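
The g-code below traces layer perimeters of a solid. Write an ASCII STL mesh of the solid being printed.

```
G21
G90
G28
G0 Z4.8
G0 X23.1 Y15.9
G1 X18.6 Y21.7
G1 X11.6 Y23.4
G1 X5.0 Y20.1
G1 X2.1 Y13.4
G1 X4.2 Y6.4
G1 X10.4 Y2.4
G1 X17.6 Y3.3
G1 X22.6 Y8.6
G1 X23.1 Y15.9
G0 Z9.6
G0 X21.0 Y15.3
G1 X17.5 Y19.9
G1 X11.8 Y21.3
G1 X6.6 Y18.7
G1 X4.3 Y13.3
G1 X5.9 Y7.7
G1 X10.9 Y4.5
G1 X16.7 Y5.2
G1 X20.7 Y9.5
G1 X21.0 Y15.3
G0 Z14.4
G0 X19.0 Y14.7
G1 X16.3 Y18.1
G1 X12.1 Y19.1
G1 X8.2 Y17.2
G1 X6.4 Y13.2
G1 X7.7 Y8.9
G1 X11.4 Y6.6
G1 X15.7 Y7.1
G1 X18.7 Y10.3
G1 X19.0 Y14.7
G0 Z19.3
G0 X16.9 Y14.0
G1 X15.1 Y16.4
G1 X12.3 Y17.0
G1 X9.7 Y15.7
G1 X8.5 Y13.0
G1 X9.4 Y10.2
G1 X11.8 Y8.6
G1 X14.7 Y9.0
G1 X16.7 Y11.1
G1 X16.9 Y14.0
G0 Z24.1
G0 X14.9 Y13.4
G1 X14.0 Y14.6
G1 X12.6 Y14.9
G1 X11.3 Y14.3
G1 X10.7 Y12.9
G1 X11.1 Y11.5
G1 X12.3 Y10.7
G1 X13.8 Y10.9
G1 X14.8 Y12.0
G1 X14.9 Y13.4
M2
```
solid part
  facet normal 0.0000 0.0000 -1.0000
    outer loop
      vertex 11.3 25.5 0.0
      vertex 19.8 23.5 0.0
      vertex 25.1 16.5 0.0
    endloop
  endfacet
  facet normal 0.0000 0.0000 -1.0000
    outer loop
      vertex 3.5 21.6 0.0
      vertex 11.3 25.5 0.0
      vertex 25.1 16.5 0.0
    endloop
  endfacet
  facet normal 0.0000 0.0000 -1.0000
    outer loop
      vertex 0.0 13.5 0.0
      vertex 3.5 21.6 0.0
      vertex 25.1 16.5 0.0
    endloop
  endfacet
  facet normal 0.0000 0.0000 -1.0000
    outer loop
      vertex 2.5 5.1 0.0
      vertex 0.0 13.5 0.0
      vertex 25.1 16.5 0.0
    endloop
  endfacet
  facet normal 0.0000 0.0000 -1.0000
    outer loop
      vertex 9.9 0.3 0.0
      vertex 2.5 5.1 0.0
      vertex 25.1 16.5 0.0
    endloop
  endfacet
  facet normal 0.0000 0.0000 -1.0000
    outer loop
      vertex 18.6 1.4 0.0
      vertex 9.9 0.3 0.0
      vertex 25.1 16.5 0.0
    endloop
  endfacet
  facet normal 0.0000 0.0000 -1.0000
    outer loop
      vertex 24.6 7.8 0.0
      vertex 18.6 1.4 0.0
      vertex 25.1 16.5 0.0
    endloop
  endfacet
  facet normal 0.7359 0.5572 0.3846
    outer loop
      vertex 25.1 16.5 0.0
      vertex 19.8 23.5 0.0
      vertex 12.8 12.8 28.9
    endloop
  endfacet
  facet normal 0.2115 0.8988 0.3840
    outer loop
      vertex 19.8 23.5 0.0
      vertex 11.3 25.5 0.0
      vertex 12.8 12.8 28.9
    endloop
  endfacet
  facet normal -0.4129 0.8257 0.3843
    outer loop
      vertex 11.3 25.5 0.0
      vertex 3.5 21.6 0.0
      vertex 12.8 12.8 28.9
    endloop
  endfacet
  facet normal -0.8475 0.3662 0.3842
    outer loop
      vertex 3.5 21.6 0.0
      vertex 0.0 13.5 0.0
      vertex 12.8 12.8 28.9
    endloop
  endfacet
  facet normal -0.8844 -0.2632 0.3853
    outer loop
      vertex 0.0 13.5 0.0
      vertex 2.5 5.1 0.0
      vertex 12.8 12.8 28.9
    endloop
  endfacet
  facet normal -0.5022 -0.7742 0.3853
    outer loop
      vertex 2.5 5.1 0.0
      vertex 9.9 0.3 0.0
      vertex 12.8 12.8 28.9
    endloop
  endfacet
  facet normal 0.1158 -0.9158 0.3845
    outer loop
      vertex 9.9 0.3 0.0
      vertex 18.6 1.4 0.0
      vertex 12.8 12.8 28.9
    endloop
  endfacet
  facet normal 0.6735 -0.6314 0.3843
    outer loop
      vertex 18.6 1.4 0.0
      vertex 24.6 7.8 0.0
      vertex 12.8 12.8 28.9
    endloop
  endfacet
  facet normal 0.9213 -0.0529 0.3853
    outer loop
      vertex 24.6 7.8 0.0
      vertex 25.1 16.5 0.0
      vertex 12.8 12.8 28.9
    endloop
  endfacet
endsolid part

The G0 Z moves step by Δz≈4.8 mm. The G1 loops shrink linearly with z, so the solid tapers from its base footprint up to z≈28.9. Closing with a flat bottom cap and the tapered top and triangulating gives 16 facets — a regular 9-sided pyramid, base circumscribed radius ≈ 12.8 mm, apex at z ≈ 28.9 mm.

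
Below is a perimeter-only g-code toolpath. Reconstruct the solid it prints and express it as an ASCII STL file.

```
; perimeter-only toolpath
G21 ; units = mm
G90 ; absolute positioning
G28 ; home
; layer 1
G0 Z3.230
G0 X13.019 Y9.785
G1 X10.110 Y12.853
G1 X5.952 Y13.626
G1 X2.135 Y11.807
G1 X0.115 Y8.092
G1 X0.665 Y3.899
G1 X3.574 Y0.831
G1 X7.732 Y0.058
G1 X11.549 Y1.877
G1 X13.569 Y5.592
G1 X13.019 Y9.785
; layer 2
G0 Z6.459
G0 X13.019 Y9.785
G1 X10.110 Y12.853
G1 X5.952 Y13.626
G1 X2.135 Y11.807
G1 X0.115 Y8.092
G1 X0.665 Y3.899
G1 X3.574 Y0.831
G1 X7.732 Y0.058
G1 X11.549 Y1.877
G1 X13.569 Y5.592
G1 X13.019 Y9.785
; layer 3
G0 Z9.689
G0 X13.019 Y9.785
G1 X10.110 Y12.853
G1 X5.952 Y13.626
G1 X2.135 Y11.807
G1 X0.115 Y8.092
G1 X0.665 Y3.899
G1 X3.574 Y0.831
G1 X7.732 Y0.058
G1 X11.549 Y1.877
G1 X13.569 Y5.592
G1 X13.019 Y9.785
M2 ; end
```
solid part
  facet normal 0.0000 0.0000 -1.0000
    outer loop
      vertex 5.952 13.626 0.000
      vertex 10.110 12.853 0.000
      vertex 13.019 9.785 0.000
    endloop
  endfacet
  facet normal 0.0000 0.0000 -1.0000
    outer loop
      vertex 2.135 11.807 0.000
      vertex 5.952 13.626 0.000
      vertex 13.019 9.785 0.000
    endloop
  endfacet
  facet normal 0.0000 0.0000 -1.0000
    outer loop
      vertex 0.115 8.092 0.000
      vertex 2.135 11.807 0.000
      vertex 13.019 9.785 0.000
    endloop
  endfacet
  facet normal 0.0000 0.0000 -1.0000
    outer loop
      vertex 0.665 3.899 0.000
      vertex 0.115 8.092 0.000
      vertex 13.019 9.785 0.000
    endloop
  endfacet
  facet normal 0.0000 0.0000 -1.0000
    outer loop
      vertex 3.574 0.831 0.000
      vertex 0.665 3.899 0.000
      vertex 13.019 9.785 0.000
    endloop
  endfacet
  facet normal 0.0000 0.0000 -1.0000
    outer loop
      vertex 7.732 0.058 0.000
      vertex 3.574 0.831 0.000
      vertex 13.019 9.785 0.000
    endloop
  endfacet
  facet normal 0.0000 0.0000 -1.0000
    outer loop
      vertex 11.549 1.877 0.000
      vertex 7.732 0.058 0.000
      vertex 13.019 9.785 0.000
    endloop
  endfacet
  facet normal 0.0000 0.0000 -1.0000
    outer loop
      vertex 13.569 5.592 0.000
      vertex 11.549 1.877 0.000
      vertex 13.019 9.785 0.000
    endloop
  endfacet
  facet normal 0.0000 0.0000 1.0000
    outer loop
      vertex 13.019 9.785 9.689
      vertex 10.110 12.853 9.689
      vertex 5.952 13.626 9.689
    endloop
  endfacet
  facet normal 0.0000 0.0000 1.0000
    outer loop
      vertex 13.019 9.785 9.689
      vertex 5.952 13.626 9.689
      vertex 2.135 11.807 9.689
    endloop
  endfacet
  facet normal 0.0000 0.0000 1.0000
    outer loop
      vertex 13.019 9.785 9.689
      vertex 2.135 11.807 9.689
      vertex 0.115 8.092 9.689
    endloop
  endfacet
  facet normal 0.0000 0.0000 1.0000
    outer loop
      vertex 13.019 9.785 9.689
      vertex 0.115 8.092 9.689
      vertex 0.665 3.899 9.689
    endloop
  endfacet
  facet normal 0.0000 0.0000 1.0000
    outer loop
      vertex 13.019 9.785 9.689
      vertex 0.665 3.899 9.689
      vertex 3.574 0.831 9.689
    endloop
  endfacet
  facet normal 0.0000 0.0000 1.0000
    outer loop
      vertex 13.019 9.785 9.689
      vertex 3.574 0.831 9.689
      vertex 7.732 0.058 9.689
    endloop
  endfacet
  facet normal 0.0000 0.0000 1.0000
    outer loop
      vertex 13.019 9.785 9.689
      vertex 7.732 0.058 9.689
      vertex 11.549 1.877 9.689
    endloop
  endfacet
  facet normal 0.0000 0.0000 1.0000
    outer loop
      vertex 13.019 9.785 9.689
      vertex 11.549 1.877 9.689
      vertex 13.569 5.592 9.689
    endloop
  endfacet
  facet normal 0.7257 0.6881 0.0000
    outer loop
      vertex 13.019 9.785 0.000
      vertex 10.110 12.853 0.000
      vertex 10.110 12.853 9.689
    endloop
  endfacet
  facet normal 0.7257 0.6881 0.0000
    outer loop
      vertex 13.019 9.785 0.000
      vertex 10.110 12.853 9.689
      vertex 13.019 9.785 9.689
    endloop
  endfacet
  facet normal 0.1828 0.9832 0.0000
    outer loop
      vertex 10.110 12.853 0.000
      vertex 5.952 13.626 0.000
      vertex 5.952 13.626 9.689
    endloop
  endfacet
  facet normal 0.1828 0.9832 0.0000
    outer loop
      vertex 10.110 12.853 0.000
      vertex 5.952 13.626 9.689
      vertex 10.110 12.853 9.689
    endloop
  endfacet
  facet normal -0.4302 0.9027 0.0000
    outer loop
      vertex 5.952 13.626 0.000
      vertex 2.135 11.807 0.000
      vertex 2.135 11.807 9.689
    endloop
  endfacet
  facet normal -0.4302 0.9027 0.0000
    outer loop
      vertex 5.952 13.626 0.000
      vertex 2.135 11.807 9.689
      vertex 5.952 13.626 9.689
    endloop
  endfacet
  facet normal -0.8785 0.4777 0.0000
    outer loop
      vertex 2.135 11.807 0.000
      vertex 0.115 8.092 0.000
      vertex 0.115 8.092 9.689
    endloop
  endfacet
  facet normal -0.8785 0.4777 0.0000
    outer loop
      vertex 2.135 11.807 0.000
      vertex 0.115 8.092 9.689
      vertex 2.135 11.807 9.689
    endloop
  endfacet
  facet normal -0.9915 -0.1301 0.0000
    outer loop
      vertex 0.115 8.092 0.000
      vertex 0.665 3.899 0.000
      vertex 0.665 3.899 9.689
    endloop
  endfacet
  facet normal -0.9915 -0.1301 0.0000
    outer loop
      vertex 0.115 8.092 0.000
      vertex 0.665 3.899 9.689
      vertex 0.115 8.092 9.689
    endloop
  endfacet
  facet normal -0.7257 -0.6881 0.0000
    outer loop
      vertex 0.665 3.899 0.000
      vertex 3.574 0.831 0.000
      vertex 3.574 0.831 9.689
    endloop
  endfacet
  facet normal -0.7257 -0.6881 0.0000
    outer loop
      vertex 0.665 3.899 0.000
      vertex 3.574 0.831 9.689
      vertex 0.665 3.899 9.689
    endloop
  endfacet
  facet normal -0.1828 -0.9832 0.0000
    outer loop
      vertex 3.574 0.831 0.000
      vertex 7.732 0.058 0.000
      vertex 7.732 0.058 9.689
    endloop
  endfacet
  facet normal -0.1828 -0.9832 0.0000
    outer loop
      vertex 3.574 0.831 0.000
      vertex 7.732 0.058 9.689
      vertex 3.574 0.831 9.689
    endloop
  endfacet
  facet normal 0.4302 -0.9027 0.0000
    outer loop
      vertex 7.732 0.058 0.000
      vertex 11.549 1.877 0.000
      vertex 11.549 1.877 9.689
    endloop
  endfacet
  facet normal 0.4302 -0.9027 0.0000
    outer loop
      vertex 7.732 0.058 0.000
      vertex 11.549 1.877 9.689
      vertex 7.732 0.058 9.689
    endloop
  endfacet
  facet normal 0.8785 -0.4777 0.0000
    outer loop
      vertex 11.549 1.877 0.000
      vertex 13.569 5.592 0.000
      vertex 13.569 5.592 9.689
    endloop
  endfacet
  facet normal 0.8785 -0.4777 0.0000
    outer loop
      vertex 11.549 1.877 0.000
      vertex 13.569 5.592 9.689
      vertex 11.549 1.877 9.689
    endloop
  endfacet
  facet normal 0.9915 0.1301 0.0000
    outer loop
      vertex 13.569 5.592 0.000
      vertex 13.019 9.785 0.000
      vertex 13.019 9.785 9.689
    endloop
  endfacet
  facet normal 0.9915 0.1301 0.0000
    outer loop
      vertex 13.569 5.592 0.000
      vertex 13.019 9.785 9.689
      vertex 13.569 5.592 9.689
    endloop
  endfacet
endsolid part

The G0 Z moves step by Δz≈3.230 mm. Every layer's G1 loop is the same polygon, so the solid is a straight extrusion of it from z=0 to z≈9.69. Closing with flat bottom and top caps and triangulating gives 36 facets — a regular 10-sided prism (a cylinder approximated with 10 flat sides), circumscribed radius ≈ 6.84 mm, height ≈ 9.69 mm.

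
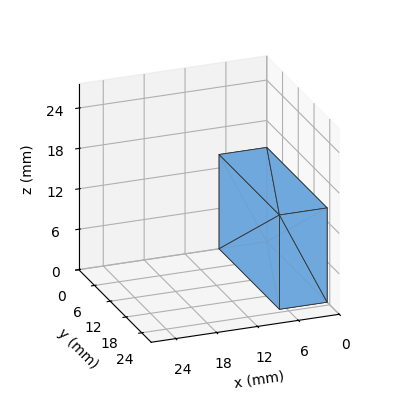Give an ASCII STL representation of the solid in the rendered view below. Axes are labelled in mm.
Reading the render: the shape is a rectangular box, roughly 7 × 23 mm footprint and 14 mm tall (dimensions read to the nearest mm from the axis ticks). For the STL, each face is triangulated and given an outward normal.

solid part
  facet normal 0.0000 0.0000 -1.0000
    outer loop
      vertex 7.0 23.0 0.0
      vertex 7.0 0.0 0.0
      vertex 0.0 0.0 0.0
    endloop
  endfacet
  facet normal 0.0000 0.0000 -1.0000
    outer loop
      vertex 0.0 23.0 0.0
      vertex 7.0 23.0 0.0
      vertex 0.0 0.0 0.0
    endloop
  endfacet
  facet normal 0.0000 0.0000 1.0000
    outer loop
      vertex 0.0 0.0 14.0
      vertex 7.0 0.0 14.0
      vertex 7.0 23.0 14.0
    endloop
  endfacet
  facet normal 0.0000 0.0000 1.0000
    outer loop
      vertex 0.0 0.0 14.0
      vertex 7.0 23.0 14.0
      vertex 0.0 23.0 14.0
    endloop
  endfacet
  facet normal 0.0000 -1.0000 0.0000
    outer loop
      vertex 0.0 0.0 0.0
      vertex 7.0 0.0 0.0
      vertex 7.0 0.0 14.0
    endloop
  endfacet
  facet normal 0.0000 -1.0000 0.0000
    outer loop
      vertex 0.0 0.0 0.0
      vertex 7.0 0.0 14.0
      vertex 0.0 0.0 14.0
    endloop
  endfacet
  facet normal 0.0000 1.0000 0.0000
    outer loop
      vertex 7.0 23.0 14.0
      vertex 7.0 23.0 0.0
      vertex 0.0 23.0 0.0
    endloop
  endfacet
  facet normal 0.0000 1.0000 0.0000
    outer loop
      vertex 0.0 23.0 14.0
      vertex 7.0 23.0 14.0
      vertex 0.0 23.0 0.0
    endloop
  endfacet
  facet normal -1.0000 0.0000 0.0000
    outer loop
      vertex 0.0 23.0 14.0
      vertex 0.0 23.0 0.0
      vertex 0.0 0.0 0.0
    endloop
  endfacet
  facet normal -1.0000 0.0000 0.0000
    outer loop
      vertex 0.0 0.0 14.0
      vertex 0.0 23.0 14.0
      vertex 0.0 0.0 0.0
    endloop
  endfacet
  facet normal 1.0000 0.0000 0.0000
    outer loop
      vertex 7.0 0.0 0.0
      vertex 7.0 23.0 0.0
      vertex 7.0 23.0 14.0
    endloop
  endfacet
  facet normal 1.0000 0.0000 0.0000
    outer loop
      vertex 7.0 0.0 0.0
      vertex 7.0 23.0 14.0
      vertex 7.0 0.0 14.0
    endloop
  endfacet
endsolid part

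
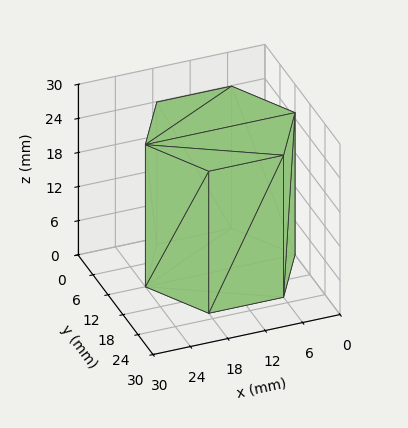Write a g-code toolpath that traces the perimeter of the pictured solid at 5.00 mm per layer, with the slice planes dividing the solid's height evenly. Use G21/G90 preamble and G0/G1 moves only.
Reading the render: the shape is a regular 6-sided prism (a cylinder approximated with 6 flat sides), circumscribed radius ≈ 12 mm, height ≈ 25 mm (dimensions read to the nearest mm from the axis ticks). For the g-code, the solid's height is divided into equal slices at the stated Δz and each level perimeter traced with G1 moves after a G0 lift.

; perimeter-only toolpath
G21 ; units = mm
G90 ; absolute positioning
G28 ; home
; layer 1
G0 Z5.00
G0 X24.00 Y12.00
G1 X18.00 Y22.39
G1 X6.00 Y22.39
G1 X0.00 Y12.00
G1 X6.00 Y1.61
G1 X18.00 Y1.61
G1 X24.00 Y12.00
; layer 2
G0 Z10.00
G0 X24.00 Y12.00
G1 X18.00 Y22.39
G1 X6.00 Y22.39
G1 X0.00 Y12.00
G1 X6.00 Y1.61
G1 X18.00 Y1.61
G1 X24.00 Y12.00
; layer 3
G0 Z15.00
G0 X24.00 Y12.00
G1 X18.00 Y22.39
G1 X6.00 Y22.39
G1 X0.00 Y12.00
G1 X6.00 Y1.61
G1 X18.00 Y1.61
G1 X24.00 Y12.00
; layer 4
G0 Z20.00
G0 X24.00 Y12.00
G1 X18.00 Y22.39
G1 X6.00 Y22.39
G1 X0.00 Y12.00
G1 X6.00 Y1.61
G1 X18.00 Y1.61
G1 X24.00 Y12.00
; layer 5
G0 Z25.00
G0 X24.00 Y12.00
G1 X18.00 Y22.39
G1 X6.00 Y22.39
G1 X0.00 Y12.00
G1 X6.00 Y1.61
G1 X18.00 Y1.61
G1 X24.00 Y12.00
M2 ; end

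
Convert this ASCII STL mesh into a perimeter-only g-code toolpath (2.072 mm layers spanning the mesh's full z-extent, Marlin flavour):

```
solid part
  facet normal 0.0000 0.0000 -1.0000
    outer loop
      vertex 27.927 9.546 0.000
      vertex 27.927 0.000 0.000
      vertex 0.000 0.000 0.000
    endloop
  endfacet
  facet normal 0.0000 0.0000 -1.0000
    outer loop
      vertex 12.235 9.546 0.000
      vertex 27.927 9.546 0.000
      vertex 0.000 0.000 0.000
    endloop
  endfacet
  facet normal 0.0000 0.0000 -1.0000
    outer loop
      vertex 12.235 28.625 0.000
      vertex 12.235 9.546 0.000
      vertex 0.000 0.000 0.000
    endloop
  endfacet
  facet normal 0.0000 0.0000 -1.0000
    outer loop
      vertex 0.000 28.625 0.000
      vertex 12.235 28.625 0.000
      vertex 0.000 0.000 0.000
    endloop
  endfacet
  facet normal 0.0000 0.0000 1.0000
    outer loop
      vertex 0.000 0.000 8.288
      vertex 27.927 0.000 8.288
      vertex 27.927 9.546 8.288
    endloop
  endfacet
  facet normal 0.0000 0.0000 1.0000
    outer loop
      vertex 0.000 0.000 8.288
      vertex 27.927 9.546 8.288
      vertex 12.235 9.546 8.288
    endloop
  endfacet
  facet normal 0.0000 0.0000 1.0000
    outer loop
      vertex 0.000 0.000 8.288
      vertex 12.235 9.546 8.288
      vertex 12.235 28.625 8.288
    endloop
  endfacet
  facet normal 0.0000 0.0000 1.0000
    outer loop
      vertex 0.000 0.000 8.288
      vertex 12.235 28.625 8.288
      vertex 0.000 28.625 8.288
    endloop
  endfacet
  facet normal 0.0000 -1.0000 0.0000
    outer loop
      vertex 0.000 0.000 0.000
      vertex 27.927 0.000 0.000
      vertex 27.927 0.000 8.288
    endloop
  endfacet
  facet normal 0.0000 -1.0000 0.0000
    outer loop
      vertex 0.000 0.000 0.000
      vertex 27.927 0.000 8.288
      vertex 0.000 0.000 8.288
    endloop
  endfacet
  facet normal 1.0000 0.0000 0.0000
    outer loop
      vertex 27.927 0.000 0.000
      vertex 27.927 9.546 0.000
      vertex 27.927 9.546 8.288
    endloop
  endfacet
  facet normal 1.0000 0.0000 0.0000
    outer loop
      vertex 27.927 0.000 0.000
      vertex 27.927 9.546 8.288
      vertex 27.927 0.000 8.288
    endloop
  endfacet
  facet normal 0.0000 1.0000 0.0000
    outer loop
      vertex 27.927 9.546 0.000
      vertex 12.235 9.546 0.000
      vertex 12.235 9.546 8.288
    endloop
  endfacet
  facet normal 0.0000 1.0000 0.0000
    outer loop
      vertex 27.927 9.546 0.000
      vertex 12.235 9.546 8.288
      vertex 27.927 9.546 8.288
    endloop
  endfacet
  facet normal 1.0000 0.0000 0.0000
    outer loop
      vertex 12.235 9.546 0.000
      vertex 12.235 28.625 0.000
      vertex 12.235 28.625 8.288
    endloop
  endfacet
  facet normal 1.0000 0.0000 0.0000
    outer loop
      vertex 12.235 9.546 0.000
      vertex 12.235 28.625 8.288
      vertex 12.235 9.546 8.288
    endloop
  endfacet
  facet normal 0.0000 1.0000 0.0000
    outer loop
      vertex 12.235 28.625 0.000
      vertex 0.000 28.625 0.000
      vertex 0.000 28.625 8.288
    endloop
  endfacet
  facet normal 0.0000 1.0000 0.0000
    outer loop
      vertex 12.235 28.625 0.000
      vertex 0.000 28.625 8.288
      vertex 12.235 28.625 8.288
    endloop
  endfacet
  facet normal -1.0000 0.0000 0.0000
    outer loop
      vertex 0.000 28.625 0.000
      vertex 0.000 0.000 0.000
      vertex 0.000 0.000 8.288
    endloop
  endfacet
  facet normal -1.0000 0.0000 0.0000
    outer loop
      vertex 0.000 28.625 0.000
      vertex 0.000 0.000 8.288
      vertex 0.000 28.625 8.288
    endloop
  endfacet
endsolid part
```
; perimeter-only toolpath
G21 ; units = mm
G90 ; absolute positioning
G28 ; home
; layer 1
G0 Z2.072
G0 X0.000 Y0.000
G1 X27.927 Y0.000
G1 X27.927 Y9.546
G1 X12.235 Y9.546
G1 X12.235 Y28.625
G1 X0.000 Y28.625
G1 X0.000 Y0.000
; layer 2
G0 Z4.144
G0 X0.000 Y0.000
G1 X27.927 Y0.000
G1 X27.927 Y9.546
G1 X12.235 Y9.546
G1 X12.235 Y28.625
G1 X0.000 Y28.625
G1 X0.000 Y0.000
; layer 3
G0 Z6.216
G0 X0.000 Y0.000
G1 X27.927 Y0.000
G1 X27.927 Y9.546
G1 X12.235 Y9.546
G1 X12.235 Y28.625
G1 X0.000 Y28.625
G1 X0.000 Y0.000
; layer 4
G0 Z8.288
G0 X0.000 Y0.000
G1 X27.927 Y0.000
G1 X27.927 Y9.546
G1 X12.235 Y9.546
G1 X12.235 Y28.625
G1 X0.000 Y28.625
G1 X0.000 Y0.000
M2 ; end

The solid is an L-shaped prism: outer 27.9 × 28.6 mm, arm thicknesses ≈ 9.55 mm (horizontal) and 12.2 mm (vertical), extruded 8.29 mm in z. Slicing at Δz = 2.072 mm — 4 equal slices spanning the solid's height, so layer i sits at z = i·h/4 — gives 4 non-empty perimeters. Each is a 6-segment closed polygon; G0 lifts to the layer z and rapids to the start vertex, then G1 traces the edges.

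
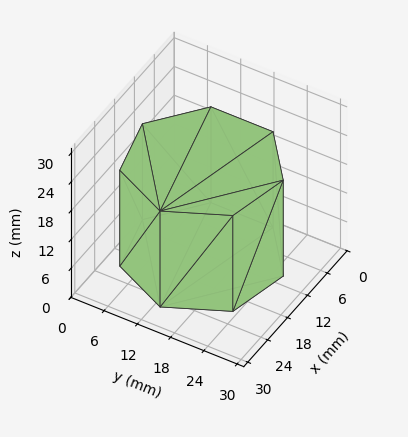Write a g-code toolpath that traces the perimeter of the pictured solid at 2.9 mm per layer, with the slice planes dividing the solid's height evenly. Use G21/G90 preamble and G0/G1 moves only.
Reading the render: the shape is a regular 7-sided prism (a cylinder approximated with 7 flat sides), circumscribed radius ≈ 13 mm, height ≈ 20 mm (dimensions read to the nearest mm from the axis ticks). For the g-code, the solid's height is divided into equal slices at the stated Δz and each level perimeter traced with G1 moves after a G0 lift.

; perimeter-only toolpath
G21 ; units = mm
G90 ; absolute positioning
G28 ; home
; layer 1
G0 Z2.9
G0 X26.0 Y13.0
G1 X21.1 Y23.2
G1 X10.1 Y25.7
G1 X1.3 Y18.6
G1 X1.3 Y7.4
G1 X10.1 Y0.3
G1 X21.1 Y2.8
G1 X26.0 Y13.0
; layer 2
G0 Z5.7
G0 X26.0 Y13.0
G1 X21.1 Y23.2
G1 X10.1 Y25.7
G1 X1.3 Y18.6
G1 X1.3 Y7.4
G1 X10.1 Y0.3
G1 X21.1 Y2.8
G1 X26.0 Y13.0
; layer 3
G0 Z8.6
G0 X26.0 Y13.0
G1 X21.1 Y23.2
G1 X10.1 Y25.7
G1 X1.3 Y18.6
G1 X1.3 Y7.4
G1 X10.1 Y0.3
G1 X21.1 Y2.8
G1 X26.0 Y13.0
; layer 4
G0 Z11.4
G0 X26.0 Y13.0
G1 X21.1 Y23.2
G1 X10.1 Y25.7
G1 X1.3 Y18.6
G1 X1.3 Y7.4
G1 X10.1 Y0.3
G1 X21.1 Y2.8
G1 X26.0 Y13.0
; layer 5
G0 Z14.3
G0 X26.0 Y13.0
G1 X21.1 Y23.2
G1 X10.1 Y25.7
G1 X1.3 Y18.6
G1 X1.3 Y7.4
G1 X10.1 Y0.3
G1 X21.1 Y2.8
G1 X26.0 Y13.0
; layer 6
G0 Z17.1
G0 X26.0 Y13.0
G1 X21.1 Y23.2
G1 X10.1 Y25.7
G1 X1.3 Y18.6
G1 X1.3 Y7.4
G1 X10.1 Y0.3
G1 X21.1 Y2.8
G1 X26.0 Y13.0
; layer 7
G0 Z20.0
G0 X26.0 Y13.0
G1 X21.1 Y23.2
G1 X10.1 Y25.7
G1 X1.3 Y18.6
G1 X1.3 Y7.4
G1 X10.1 Y0.3
G1 X21.1 Y2.8
G1 X26.0 Y13.0
M2 ; end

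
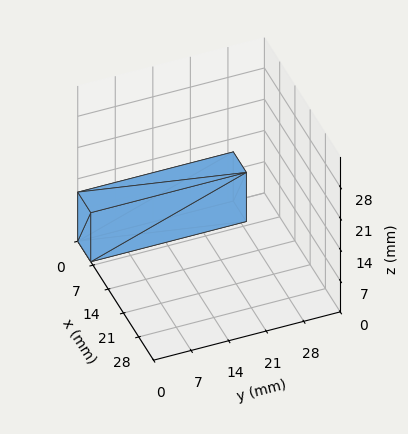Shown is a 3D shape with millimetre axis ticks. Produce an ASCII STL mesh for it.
Reading the render: the shape is a rectangular box, roughly 6 × 29 mm footprint and 11 mm tall (dimensions read to the nearest mm from the axis ticks). For the STL, each face is triangulated and given an outward normal.

solid part
  facet normal 0.0000 0.0000 -1.0000
    outer loop
      vertex 6.00 29.00 0.00
      vertex 6.00 0.00 0.00
      vertex 0.00 0.00 0.00
    endloop
  endfacet
  facet normal 0.0000 0.0000 -1.0000
    outer loop
      vertex 0.00 29.00 0.00
      vertex 6.00 29.00 0.00
      vertex 0.00 0.00 0.00
    endloop
  endfacet
  facet normal 0.0000 0.0000 1.0000
    outer loop
      vertex 0.00 0.00 11.00
      vertex 6.00 0.00 11.00
      vertex 6.00 29.00 11.00
    endloop
  endfacet
  facet normal 0.0000 0.0000 1.0000
    outer loop
      vertex 0.00 0.00 11.00
      vertex 6.00 29.00 11.00
      vertex 0.00 29.00 11.00
    endloop
  endfacet
  facet normal 0.0000 -1.0000 0.0000
    outer loop
      vertex 0.00 0.00 0.00
      vertex 6.00 0.00 0.00
      vertex 6.00 0.00 11.00
    endloop
  endfacet
  facet normal 0.0000 -1.0000 0.0000
    outer loop
      vertex 0.00 0.00 0.00
      vertex 6.00 0.00 11.00
      vertex 0.00 0.00 11.00
    endloop
  endfacet
  facet normal 0.0000 1.0000 0.0000
    outer loop
      vertex 6.00 29.00 11.00
      vertex 6.00 29.00 0.00
      vertex 0.00 29.00 0.00
    endloop
  endfacet
  facet normal 0.0000 1.0000 0.0000
    outer loop
      vertex 0.00 29.00 11.00
      vertex 6.00 29.00 11.00
      vertex 0.00 29.00 0.00
    endloop
  endfacet
  facet normal -1.0000 0.0000 0.0000
    outer loop
      vertex 0.00 29.00 11.00
      vertex 0.00 29.00 0.00
      vertex 0.00 0.00 0.00
    endloop
  endfacet
  facet normal -1.0000 0.0000 0.0000
    outer loop
      vertex 0.00 0.00 11.00
      vertex 0.00 29.00 11.00
      vertex 0.00 0.00 0.00
    endloop
  endfacet
  facet normal 1.0000 0.0000 0.0000
    outer loop
      vertex 6.00 0.00 0.00
      vertex 6.00 29.00 0.00
      vertex 6.00 29.00 11.00
    endloop
  endfacet
  facet normal 1.0000 0.0000 0.0000
    outer loop
      vertex 6.00 0.00 0.00
      vertex 6.00 29.00 11.00
      vertex 6.00 0.00 11.00
    endloop
  endfacet
endsolid part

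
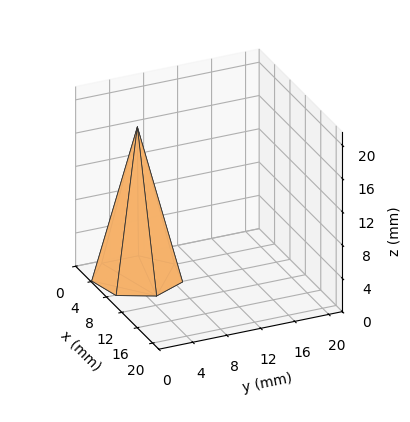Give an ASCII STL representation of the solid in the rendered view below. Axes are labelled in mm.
Reading the render: the shape is a regular 7-sided pyramid, base circumscribed radius ≈ 5 mm, apex at z ≈ 18 mm (dimensions read to the nearest mm from the axis ticks). For the STL, each face is triangulated and given an outward normal.

solid part
  facet normal 0.0000 0.0000 -1.0000
    outer loop
      vertex 3.89 9.87 0.00
      vertex 8.12 8.91 0.00
      vertex 10.00 5.00 0.00
    endloop
  endfacet
  facet normal 0.0000 0.0000 -1.0000
    outer loop
      vertex 0.50 7.17 0.00
      vertex 3.89 9.87 0.00
      vertex 10.00 5.00 0.00
    endloop
  endfacet
  facet normal 0.0000 0.0000 -1.0000
    outer loop
      vertex 0.50 2.83 0.00
      vertex 0.50 7.17 0.00
      vertex 10.00 5.00 0.00
    endloop
  endfacet
  facet normal 0.0000 0.0000 -1.0000
    outer loop
      vertex 3.89 0.13 0.00
      vertex 0.50 2.83 0.00
      vertex 10.00 5.00 0.00
    endloop
  endfacet
  facet normal 0.0000 0.0000 -1.0000
    outer loop
      vertex 8.12 1.09 0.00
      vertex 3.89 0.13 0.00
      vertex 10.00 5.00 0.00
    endloop
  endfacet
  facet normal 0.8743 0.4204 0.2428
    outer loop
      vertex 10.00 5.00 0.00
      vertex 8.12 8.91 0.00
      vertex 5.00 5.00 18.00
    endloop
  endfacet
  facet normal 0.2147 0.9460 0.2427
    outer loop
      vertex 8.12 8.91 0.00
      vertex 3.89 9.87 0.00
      vertex 5.00 5.00 18.00
    endloop
  endfacet
  facet normal -0.6044 0.7589 0.2426
    outer loop
      vertex 3.89 9.87 0.00
      vertex 0.50 7.17 0.00
      vertex 5.00 5.00 18.00
    endloop
  endfacet
  facet normal -0.9701 0.0000 0.2425
    outer loop
      vertex 0.50 7.17 0.00
      vertex 0.50 2.83 0.00
      vertex 5.00 5.00 18.00
    endloop
  endfacet
  facet normal -0.6044 -0.7589 0.2426
    outer loop
      vertex 0.50 2.83 0.00
      vertex 3.89 0.13 0.00
      vertex 5.00 5.00 18.00
    endloop
  endfacet
  facet normal 0.2147 -0.9460 0.2427
    outer loop
      vertex 3.89 0.13 0.00
      vertex 8.12 1.09 0.00
      vertex 5.00 5.00 18.00
    endloop
  endfacet
  facet normal 0.8743 -0.4204 0.2428
    outer loop
      vertex 8.12 1.09 0.00
      vertex 10.00 5.00 0.00
      vertex 5.00 5.00 18.00
    endloop
  endfacet
endsolid part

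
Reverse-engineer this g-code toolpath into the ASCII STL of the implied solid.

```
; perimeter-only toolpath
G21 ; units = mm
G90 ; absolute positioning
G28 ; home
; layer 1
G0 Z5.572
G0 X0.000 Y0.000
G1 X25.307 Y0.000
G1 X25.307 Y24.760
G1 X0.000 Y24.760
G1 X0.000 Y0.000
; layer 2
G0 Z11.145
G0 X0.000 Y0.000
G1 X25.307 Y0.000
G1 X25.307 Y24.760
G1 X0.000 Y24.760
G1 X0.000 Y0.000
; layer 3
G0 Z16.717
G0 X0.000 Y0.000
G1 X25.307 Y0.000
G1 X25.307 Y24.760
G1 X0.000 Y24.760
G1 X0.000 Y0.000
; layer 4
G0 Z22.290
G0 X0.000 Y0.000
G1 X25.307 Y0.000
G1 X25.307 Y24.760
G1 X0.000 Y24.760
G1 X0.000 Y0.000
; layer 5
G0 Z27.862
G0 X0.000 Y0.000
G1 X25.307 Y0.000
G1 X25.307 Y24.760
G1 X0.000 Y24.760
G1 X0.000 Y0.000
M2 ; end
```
solid part
  facet normal 0.0000 0.0000 -1.0000
    outer loop
      vertex 25.307 24.760 0.000
      vertex 25.307 0.000 0.000
      vertex 0.000 0.000 0.000
    endloop
  endfacet
  facet normal 0.0000 0.0000 -1.0000
    outer loop
      vertex 0.000 24.760 0.000
      vertex 25.307 24.760 0.000
      vertex 0.000 0.000 0.000
    endloop
  endfacet
  facet normal 0.0000 0.0000 1.0000
    outer loop
      vertex 0.000 0.000 27.862
      vertex 25.307 0.000 27.862
      vertex 25.307 24.760 27.862
    endloop
  endfacet
  facet normal 0.0000 0.0000 1.0000
    outer loop
      vertex 0.000 0.000 27.862
      vertex 25.307 24.760 27.862
      vertex 0.000 24.760 27.862
    endloop
  endfacet
  facet normal 0.0000 -1.0000 0.0000
    outer loop
      vertex 0.000 0.000 0.000
      vertex 25.307 0.000 0.000
      vertex 25.307 0.000 27.862
    endloop
  endfacet
  facet normal 0.0000 -1.0000 0.0000
    outer loop
      vertex 0.000 0.000 0.000
      vertex 25.307 0.000 27.862
      vertex 0.000 0.000 27.862
    endloop
  endfacet
  facet normal 0.0000 1.0000 0.0000
    outer loop
      vertex 25.307 24.760 27.862
      vertex 25.307 24.760 0.000
      vertex 0.000 24.760 0.000
    endloop
  endfacet
  facet normal 0.0000 1.0000 0.0000
    outer loop
      vertex 0.000 24.760 27.862
      vertex 25.307 24.760 27.862
      vertex 0.000 24.760 0.000
    endloop
  endfacet
  facet normal -1.0000 0.0000 0.0000
    outer loop
      vertex 0.000 24.760 27.862
      vertex 0.000 24.760 0.000
      vertex 0.000 0.000 0.000
    endloop
  endfacet
  facet normal -1.0000 0.0000 0.0000
    outer loop
      vertex 0.000 0.000 27.862
      vertex 0.000 24.760 27.862
      vertex 0.000 0.000 0.000
    endloop
  endfacet
  facet normal 1.0000 0.0000 0.0000
    outer loop
      vertex 25.307 0.000 0.000
      vertex 25.307 24.760 0.000
      vertex 25.307 24.760 27.862
    endloop
  endfacet
  facet normal 1.0000 0.0000 0.0000
    outer loop
      vertex 25.307 0.000 0.000
      vertex 25.307 24.760 27.862
      vertex 25.307 0.000 27.862
    endloop
  endfacet
endsolid part

The G0 Z moves step by Δz≈5.572 mm. Every layer's G1 loop is the same polygon, so the solid is a straight extrusion of it from z=0 to z≈27.9. Closing with flat bottom and top caps and triangulating gives 12 facets — a rectangular box, roughly 25.3 × 24.8 mm footprint and 27.9 mm tall.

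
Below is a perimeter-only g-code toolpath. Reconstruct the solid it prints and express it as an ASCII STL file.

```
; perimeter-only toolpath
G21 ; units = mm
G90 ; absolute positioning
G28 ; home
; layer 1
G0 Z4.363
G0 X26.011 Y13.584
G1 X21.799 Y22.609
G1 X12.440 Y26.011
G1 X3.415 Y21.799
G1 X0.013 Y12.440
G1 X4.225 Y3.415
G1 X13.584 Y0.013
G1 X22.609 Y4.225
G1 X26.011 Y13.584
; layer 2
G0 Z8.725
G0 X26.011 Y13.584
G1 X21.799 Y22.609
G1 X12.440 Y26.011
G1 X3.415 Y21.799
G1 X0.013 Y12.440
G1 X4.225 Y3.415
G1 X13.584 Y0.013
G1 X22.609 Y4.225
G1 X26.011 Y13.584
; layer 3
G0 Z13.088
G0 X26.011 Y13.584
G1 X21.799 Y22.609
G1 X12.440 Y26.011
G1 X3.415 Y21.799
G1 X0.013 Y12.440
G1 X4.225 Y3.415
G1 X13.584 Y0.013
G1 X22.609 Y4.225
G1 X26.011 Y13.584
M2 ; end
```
solid part
  facet normal 0.0000 0.0000 -1.0000
    outer loop
      vertex 12.440 26.011 0.000
      vertex 21.799 22.609 0.000
      vertex 26.011 13.584 0.000
    endloop
  endfacet
  facet normal 0.0000 0.0000 -1.0000
    outer loop
      vertex 3.415 21.799 0.000
      vertex 12.440 26.011 0.000
      vertex 26.011 13.584 0.000
    endloop
  endfacet
  facet normal 0.0000 0.0000 -1.0000
    outer loop
      vertex 0.013 12.440 0.000
      vertex 3.415 21.799 0.000
      vertex 26.011 13.584 0.000
    endloop
  endfacet
  facet normal 0.0000 0.0000 -1.0000
    outer loop
      vertex 4.225 3.415 0.000
      vertex 0.013 12.440 0.000
      vertex 26.011 13.584 0.000
    endloop
  endfacet
  facet normal 0.0000 0.0000 -1.0000
    outer loop
      vertex 13.584 0.013 0.000
      vertex 4.225 3.415 0.000
      vertex 26.011 13.584 0.000
    endloop
  endfacet
  facet normal 0.0000 0.0000 -1.0000
    outer loop
      vertex 22.609 4.225 0.000
      vertex 13.584 0.013 0.000
      vertex 26.011 13.584 0.000
    endloop
  endfacet
  facet normal 0.0000 0.0000 1.0000
    outer loop
      vertex 26.011 13.584 13.088
      vertex 21.799 22.609 13.088
      vertex 12.440 26.011 13.088
    endloop
  endfacet
  facet normal 0.0000 0.0000 1.0000
    outer loop
      vertex 26.011 13.584 13.088
      vertex 12.440 26.011 13.088
      vertex 3.415 21.799 13.088
    endloop
  endfacet
  facet normal 0.0000 0.0000 1.0000
    outer loop
      vertex 26.011 13.584 13.088
      vertex 3.415 21.799 13.088
      vertex 0.013 12.440 13.088
    endloop
  endfacet
  facet normal 0.0000 0.0000 1.0000
    outer loop
      vertex 26.011 13.584 13.088
      vertex 0.013 12.440 13.088
      vertex 4.225 3.415 13.088
    endloop
  endfacet
  facet normal 0.0000 0.0000 1.0000
    outer loop
      vertex 26.011 13.584 13.088
      vertex 4.225 3.415 13.088
      vertex 13.584 0.013 13.088
    endloop
  endfacet
  facet normal 0.0000 0.0000 1.0000
    outer loop
      vertex 26.011 13.584 13.088
      vertex 13.584 0.013 13.088
      vertex 22.609 4.225 13.088
    endloop
  endfacet
  facet normal 0.9062 0.4229 0.0000
    outer loop
      vertex 26.011 13.584 0.000
      vertex 21.799 22.609 0.000
      vertex 21.799 22.609 13.088
    endloop
  endfacet
  facet normal 0.9062 0.4229 0.0000
    outer loop
      vertex 26.011 13.584 0.000
      vertex 21.799 22.609 13.088
      vertex 26.011 13.584 13.088
    endloop
  endfacet
  facet normal 0.3416 0.9398 0.0000
    outer loop
      vertex 21.799 22.609 0.000
      vertex 12.440 26.011 0.000
      vertex 12.440 26.011 13.088
    endloop
  endfacet
  facet normal 0.3416 0.9398 0.0000
    outer loop
      vertex 21.799 22.609 0.000
      vertex 12.440 26.011 13.088
      vertex 21.799 22.609 13.088
    endloop
  endfacet
  facet normal -0.4229 0.9062 0.0000
    outer loop
      vertex 12.440 26.011 0.000
      vertex 3.415 21.799 0.000
      vertex 3.415 21.799 13.088
    endloop
  endfacet
  facet normal -0.4229 0.9062 0.0000
    outer loop
      vertex 12.440 26.011 0.000
      vertex 3.415 21.799 13.088
      vertex 12.440 26.011 13.088
    endloop
  endfacet
  facet normal -0.9398 0.3416 0.0000
    outer loop
      vertex 3.415 21.799 0.000
      vertex 0.013 12.440 0.000
      vertex 0.013 12.440 13.088
    endloop
  endfacet
  facet normal -0.9398 0.3416 0.0000
    outer loop
      vertex 3.415 21.799 0.000
      vertex 0.013 12.440 13.088
      vertex 3.415 21.799 13.088
    endloop
  endfacet
  facet normal -0.9062 -0.4229 0.0000
    outer loop
      vertex 0.013 12.440 0.000
      vertex 4.225 3.415 0.000
      vertex 4.225 3.415 13.088
    endloop
  endfacet
  facet normal -0.9062 -0.4229 0.0000
    outer loop
      vertex 0.013 12.440 0.000
      vertex 4.225 3.415 13.088
      vertex 0.013 12.440 13.088
    endloop
  endfacet
  facet normal -0.3416 -0.9398 0.0000
    outer loop
      vertex 4.225 3.415 0.000
      vertex 13.584 0.013 0.000
      vertex 13.584 0.013 13.088
    endloop
  endfacet
  facet normal -0.3416 -0.9398 0.0000
    outer loop
      vertex 4.225 3.415 0.000
      vertex 13.584 0.013 13.088
      vertex 4.225 3.415 13.088
    endloop
  endfacet
  facet normal 0.4229 -0.9062 0.0000
    outer loop
      vertex 13.584 0.013 0.000
      vertex 22.609 4.225 0.000
      vertex 22.609 4.225 13.088
    endloop
  endfacet
  facet normal 0.4229 -0.9062 0.0000
    outer loop
      vertex 13.584 0.013 0.000
      vertex 22.609 4.225 13.088
      vertex 13.584 0.013 13.088
    endloop
  endfacet
  facet normal 0.9398 -0.3416 0.0000
    outer loop
      vertex 22.609 4.225 0.000
      vertex 26.011 13.584 0.000
      vertex 26.011 13.584 13.088
    endloop
  endfacet
  facet normal 0.9398 -0.3416 0.0000
    outer loop
      vertex 22.609 4.225 0.000
      vertex 26.011 13.584 13.088
      vertex 22.609 4.225 13.088
    endloop
  endfacet
endsolid part

The G0 Z moves step by Δz≈4.363 mm. Every layer's G1 loop is the same polygon, so the solid is a straight extrusion of it from z=0 to z≈13.1. Closing with flat bottom and top caps and triangulating gives 28 facets — a regular 8-sided prism (a cylinder approximated with 8 flat sides), circumscribed radius ≈ 13 mm, height ≈ 13.1 mm.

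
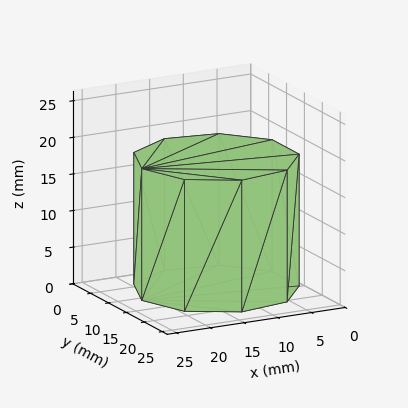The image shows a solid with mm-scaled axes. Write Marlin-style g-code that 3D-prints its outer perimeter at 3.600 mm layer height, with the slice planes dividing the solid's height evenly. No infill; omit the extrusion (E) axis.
Reading the render: the shape is a regular 9-sided prism (a cylinder approximated with 9 flat sides), circumscribed radius ≈ 11 mm, height ≈ 18 mm (dimensions read to the nearest mm from the axis ticks). For the g-code, the solid's height is divided into equal slices at the stated Δz and each level perimeter traced with G1 moves after a G0 lift.

; perimeter-only toolpath
G21 ; units = mm
G90 ; absolute positioning
G28 ; home
; layer 1
G0 Z3.600
G0 X22.000 Y11.000
G1 X19.426 Y18.071
G1 X12.910 Y21.833
G1 X5.500 Y20.526
G1 X0.663 Y14.762
G1 X0.663 Y7.238
G1 X5.500 Y1.474
G1 X12.910 Y0.167
G1 X19.426 Y3.929
G1 X22.000 Y11.000
; layer 2
G0 Z7.200
G0 X22.000 Y11.000
G1 X19.426 Y18.071
G1 X12.910 Y21.833
G1 X5.500 Y20.526
G1 X0.663 Y14.762
G1 X0.663 Y7.238
G1 X5.500 Y1.474
G1 X12.910 Y0.167
G1 X19.426 Y3.929
G1 X22.000 Y11.000
; layer 3
G0 Z10.800
G0 X22.000 Y11.000
G1 X19.426 Y18.071
G1 X12.910 Y21.833
G1 X5.500 Y20.526
G1 X0.663 Y14.762
G1 X0.663 Y7.238
G1 X5.500 Y1.474
G1 X12.910 Y0.167
G1 X19.426 Y3.929
G1 X22.000 Y11.000
; layer 4
G0 Z14.400
G0 X22.000 Y11.000
G1 X19.426 Y18.071
G1 X12.910 Y21.833
G1 X5.500 Y20.526
G1 X0.663 Y14.762
G1 X0.663 Y7.238
G1 X5.500 Y1.474
G1 X12.910 Y0.167
G1 X19.426 Y3.929
G1 X22.000 Y11.000
; layer 5
G0 Z18.000
G0 X22.000 Y11.000
G1 X19.426 Y18.071
G1 X12.910 Y21.833
G1 X5.500 Y20.526
G1 X0.663 Y14.762
G1 X0.663 Y7.238
G1 X5.500 Y1.474
G1 X12.910 Y0.167
G1 X19.426 Y3.929
G1 X22.000 Y11.000
M2 ; end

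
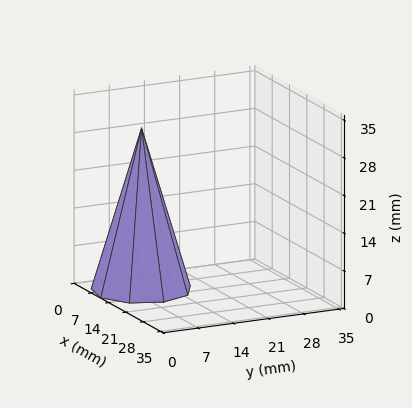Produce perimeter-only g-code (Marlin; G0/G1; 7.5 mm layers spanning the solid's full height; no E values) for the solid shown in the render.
Reading the render: the shape is a regular 9-sided pyramid, base circumscribed radius ≈ 9 mm, apex at z ≈ 30 mm (dimensions read to the nearest mm from the axis ticks). For the g-code, the solid's height is divided into equal slices at the stated Δz and each level perimeter traced with G1 moves after a G0 lift.

; perimeter-only toolpath
G21 ; units = mm
G90 ; absolute positioning
G28 ; home
; layer 1
G0 Z7.5
G0 X15.8 Y9.0
G1 X14.2 Y13.4
G1 X10.2 Y15.7
G1 X5.6 Y14.9
G1 X2.6 Y11.3
G1 X2.6 Y6.7
G1 X5.6 Y3.1
G1 X10.2 Y2.3
G1 X14.2 Y4.7
G1 X15.8 Y9.0
; layer 2
G0 Z15.0
G0 X13.5 Y9.0
G1 X12.4 Y11.9
G1 X9.8 Y13.4
G1 X6.8 Y12.9
G1 X4.8 Y10.6
G1 X4.8 Y7.5
G1 X6.8 Y5.1
G1 X9.8 Y4.5
G1 X12.4 Y6.1
G1 X13.5 Y9.0
; layer 3
G0 Z22.5
G0 X11.2 Y9.0
G1 X10.7 Y10.4
G1 X9.4 Y11.2
G1 X7.9 Y10.9
G1 X6.9 Y9.8
G1 X6.9 Y8.2
G1 X7.9 Y7.0
G1 X9.4 Y6.8
G1 X10.7 Y7.5
G1 X11.2 Y9.0
M2 ; end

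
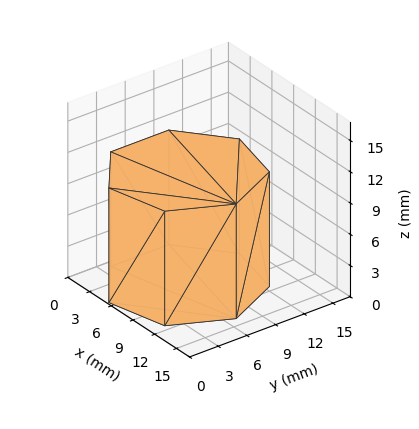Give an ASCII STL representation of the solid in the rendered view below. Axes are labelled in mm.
Reading the render: the shape is a regular 7-sided prism (a cylinder approximated with 7 flat sides), circumscribed radius ≈ 7 mm, height ≈ 11 mm (dimensions read to the nearest mm from the axis ticks). For the STL, each face is triangulated and given an outward normal.

solid part
  facet normal 0.0000 0.0000 -1.0000
    outer loop
      vertex 5.442 13.824 0.000
      vertex 11.364 12.473 0.000
      vertex 14.000 7.000 0.000
    endloop
  endfacet
  facet normal 0.0000 0.0000 -1.0000
    outer loop
      vertex 0.693 10.037 0.000
      vertex 5.442 13.824 0.000
      vertex 14.000 7.000 0.000
    endloop
  endfacet
  facet normal 0.0000 0.0000 -1.0000
    outer loop
      vertex 0.693 3.963 0.000
      vertex 0.693 10.037 0.000
      vertex 14.000 7.000 0.000
    endloop
  endfacet
  facet normal 0.0000 0.0000 -1.0000
    outer loop
      vertex 5.442 0.176 0.000
      vertex 0.693 3.963 0.000
      vertex 14.000 7.000 0.000
    endloop
  endfacet
  facet normal 0.0000 0.0000 -1.0000
    outer loop
      vertex 11.364 1.527 0.000
      vertex 5.442 0.176 0.000
      vertex 14.000 7.000 0.000
    endloop
  endfacet
  facet normal 0.0000 0.0000 1.0000
    outer loop
      vertex 14.000 7.000 11.000
      vertex 11.364 12.473 11.000
      vertex 5.442 13.824 11.000
    endloop
  endfacet
  facet normal 0.0000 0.0000 1.0000
    outer loop
      vertex 14.000 7.000 11.000
      vertex 5.442 13.824 11.000
      vertex 0.693 10.037 11.000
    endloop
  endfacet
  facet normal 0.0000 0.0000 1.0000
    outer loop
      vertex 14.000 7.000 11.000
      vertex 0.693 10.037 11.000
      vertex 0.693 3.963 11.000
    endloop
  endfacet
  facet normal 0.0000 0.0000 1.0000
    outer loop
      vertex 14.000 7.000 11.000
      vertex 0.693 3.963 11.000
      vertex 5.442 0.176 11.000
    endloop
  endfacet
  facet normal 0.0000 0.0000 1.0000
    outer loop
      vertex 14.000 7.000 11.000
      vertex 5.442 0.176 11.000
      vertex 11.364 1.527 11.000
    endloop
  endfacet
  facet normal 0.9009 0.4339 0.0000
    outer loop
      vertex 14.000 7.000 0.000
      vertex 11.364 12.473 0.000
      vertex 11.364 12.473 11.000
    endloop
  endfacet
  facet normal 0.9009 0.4339 0.0000
    outer loop
      vertex 14.000 7.000 0.000
      vertex 11.364 12.473 11.000
      vertex 14.000 7.000 11.000
    endloop
  endfacet
  facet normal 0.2224 0.9750 0.0000
    outer loop
      vertex 11.364 12.473 0.000
      vertex 5.442 13.824 0.000
      vertex 5.442 13.824 11.000
    endloop
  endfacet
  facet normal 0.2224 0.9750 0.0000
    outer loop
      vertex 11.364 12.473 0.000
      vertex 5.442 13.824 11.000
      vertex 11.364 12.473 11.000
    endloop
  endfacet
  facet normal -0.6235 0.7818 0.0000
    outer loop
      vertex 5.442 13.824 0.000
      vertex 0.693 10.037 0.000
      vertex 0.693 10.037 11.000
    endloop
  endfacet
  facet normal -0.6235 0.7818 0.0000
    outer loop
      vertex 5.442 13.824 0.000
      vertex 0.693 10.037 11.000
      vertex 5.442 13.824 11.000
    endloop
  endfacet
  facet normal -1.0000 0.0000 0.0000
    outer loop
      vertex 0.693 10.037 0.000
      vertex 0.693 3.963 0.000
      vertex 0.693 3.963 11.000
    endloop
  endfacet
  facet normal -1.0000 0.0000 0.0000
    outer loop
      vertex 0.693 10.037 0.000
      vertex 0.693 3.963 11.000
      vertex 0.693 10.037 11.000
    endloop
  endfacet
  facet normal -0.6235 -0.7818 0.0000
    outer loop
      vertex 0.693 3.963 0.000
      vertex 5.442 0.176 0.000
      vertex 5.442 0.176 11.000
    endloop
  endfacet
  facet normal -0.6235 -0.7818 0.0000
    outer loop
      vertex 0.693 3.963 0.000
      vertex 5.442 0.176 11.000
      vertex 0.693 3.963 11.000
    endloop
  endfacet
  facet normal 0.2224 -0.9750 0.0000
    outer loop
      vertex 5.442 0.176 0.000
      vertex 11.364 1.527 0.000
      vertex 11.364 1.527 11.000
    endloop
  endfacet
  facet normal 0.2224 -0.9750 0.0000
    outer loop
      vertex 5.442 0.176 0.000
      vertex 11.364 1.527 11.000
      vertex 5.442 0.176 11.000
    endloop
  endfacet
  facet normal 0.9009 -0.4339 0.0000
    outer loop
      vertex 11.364 1.527 0.000
      vertex 14.000 7.000 0.000
      vertex 14.000 7.000 11.000
    endloop
  endfacet
  facet normal 0.9009 -0.4339 0.0000
    outer loop
      vertex 11.364 1.527 0.000
      vertex 14.000 7.000 11.000
      vertex 11.364 1.527 11.000
    endloop
  endfacet
endsolid part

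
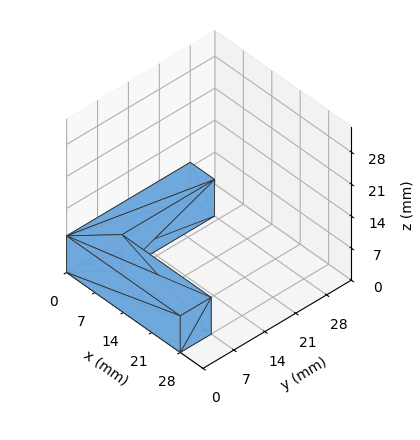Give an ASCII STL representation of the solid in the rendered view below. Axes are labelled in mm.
Reading the render: the shape is an L-shaped prism: outer 28 × 28 mm, arm thicknesses ≈ 7 mm (horizontal) and 6 mm (vertical), extruded 8 mm in z (dimensions read to the nearest mm from the axis ticks). For the STL, each face is triangulated and given an outward normal.

solid part
  facet normal 0.0000 0.0000 -1.0000
    outer loop
      vertex 28.0 7.0 0.0
      vertex 28.0 0.0 0.0
      vertex 0.0 0.0 0.0
    endloop
  endfacet
  facet normal 0.0000 0.0000 -1.0000
    outer loop
      vertex 6.0 7.0 0.0
      vertex 28.0 7.0 0.0
      vertex 0.0 0.0 0.0
    endloop
  endfacet
  facet normal 0.0000 0.0000 -1.0000
    outer loop
      vertex 6.0 28.0 0.0
      vertex 6.0 7.0 0.0
      vertex 0.0 0.0 0.0
    endloop
  endfacet
  facet normal 0.0000 0.0000 -1.0000
    outer loop
      vertex 0.0 28.0 0.0
      vertex 6.0 28.0 0.0
      vertex 0.0 0.0 0.0
    endloop
  endfacet
  facet normal 0.0000 0.0000 1.0000
    outer loop
      vertex 0.0 0.0 8.0
      vertex 28.0 0.0 8.0
      vertex 28.0 7.0 8.0
    endloop
  endfacet
  facet normal 0.0000 0.0000 1.0000
    outer loop
      vertex 0.0 0.0 8.0
      vertex 28.0 7.0 8.0
      vertex 6.0 7.0 8.0
    endloop
  endfacet
  facet normal 0.0000 0.0000 1.0000
    outer loop
      vertex 0.0 0.0 8.0
      vertex 6.0 7.0 8.0
      vertex 6.0 28.0 8.0
    endloop
  endfacet
  facet normal 0.0000 0.0000 1.0000
    outer loop
      vertex 0.0 0.0 8.0
      vertex 6.0 28.0 8.0
      vertex 0.0 28.0 8.0
    endloop
  endfacet
  facet normal 0.0000 -1.0000 0.0000
    outer loop
      vertex 0.0 0.0 0.0
      vertex 28.0 0.0 0.0
      vertex 28.0 0.0 8.0
    endloop
  endfacet
  facet normal 0.0000 -1.0000 0.0000
    outer loop
      vertex 0.0 0.0 0.0
      vertex 28.0 0.0 8.0
      vertex 0.0 0.0 8.0
    endloop
  endfacet
  facet normal 1.0000 0.0000 0.0000
    outer loop
      vertex 28.0 0.0 0.0
      vertex 28.0 7.0 0.0
      vertex 28.0 7.0 8.0
    endloop
  endfacet
  facet normal 1.0000 0.0000 0.0000
    outer loop
      vertex 28.0 0.0 0.0
      vertex 28.0 7.0 8.0
      vertex 28.0 0.0 8.0
    endloop
  endfacet
  facet normal 0.0000 1.0000 0.0000
    outer loop
      vertex 28.0 7.0 0.0
      vertex 6.0 7.0 0.0
      vertex 6.0 7.0 8.0
    endloop
  endfacet
  facet normal 0.0000 1.0000 0.0000
    outer loop
      vertex 28.0 7.0 0.0
      vertex 6.0 7.0 8.0
      vertex 28.0 7.0 8.0
    endloop
  endfacet
  facet normal 1.0000 0.0000 0.0000
    outer loop
      vertex 6.0 7.0 0.0
      vertex 6.0 28.0 0.0
      vertex 6.0 28.0 8.0
    endloop
  endfacet
  facet normal 1.0000 0.0000 0.0000
    outer loop
      vertex 6.0 7.0 0.0
      vertex 6.0 28.0 8.0
      vertex 6.0 7.0 8.0
    endloop
  endfacet
  facet normal 0.0000 1.0000 0.0000
    outer loop
      vertex 6.0 28.0 0.0
      vertex 0.0 28.0 0.0
      vertex 0.0 28.0 8.0
    endloop
  endfacet
  facet normal 0.0000 1.0000 0.0000
    outer loop
      vertex 6.0 28.0 0.0
      vertex 0.0 28.0 8.0
      vertex 6.0 28.0 8.0
    endloop
  endfacet
  facet normal -1.0000 0.0000 0.0000
    outer loop
      vertex 0.0 28.0 0.0
      vertex 0.0 0.0 0.0
      vertex 0.0 0.0 8.0
    endloop
  endfacet
  facet normal -1.0000 0.0000 0.0000
    outer loop
      vertex 0.0 28.0 0.0
      vertex 0.0 0.0 8.0
      vertex 0.0 28.0 8.0
    endloop
  endfacet
endsolid part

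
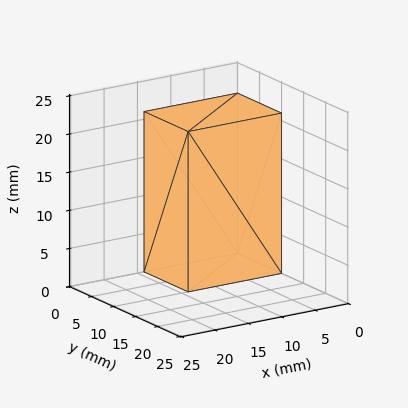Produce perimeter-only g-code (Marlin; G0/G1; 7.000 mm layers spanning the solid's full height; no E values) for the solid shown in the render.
Reading the render: the shape is a rectangular box, roughly 14 × 10 mm footprint and 21 mm tall (dimensions read to the nearest mm from the axis ticks). For the g-code, the solid's height is divided into equal slices at the stated Δz and each level perimeter traced with G1 moves after a G0 lift.

; perimeter-only toolpath
G21 ; units = mm
G90 ; absolute positioning
G28 ; home
; layer 1
G0 Z7.000
G0 X0.000 Y0.000
G1 X14.000 Y0.000
G1 X14.000 Y10.000
G1 X0.000 Y10.000
G1 X0.000 Y0.000
; layer 2
G0 Z14.000
G0 X0.000 Y0.000
G1 X14.000 Y0.000
G1 X14.000 Y10.000
G1 X0.000 Y10.000
G1 X0.000 Y0.000
; layer 3
G0 Z21.000
G0 X0.000 Y0.000
G1 X14.000 Y0.000
G1 X14.000 Y10.000
G1 X0.000 Y10.000
G1 X0.000 Y0.000
M2 ; end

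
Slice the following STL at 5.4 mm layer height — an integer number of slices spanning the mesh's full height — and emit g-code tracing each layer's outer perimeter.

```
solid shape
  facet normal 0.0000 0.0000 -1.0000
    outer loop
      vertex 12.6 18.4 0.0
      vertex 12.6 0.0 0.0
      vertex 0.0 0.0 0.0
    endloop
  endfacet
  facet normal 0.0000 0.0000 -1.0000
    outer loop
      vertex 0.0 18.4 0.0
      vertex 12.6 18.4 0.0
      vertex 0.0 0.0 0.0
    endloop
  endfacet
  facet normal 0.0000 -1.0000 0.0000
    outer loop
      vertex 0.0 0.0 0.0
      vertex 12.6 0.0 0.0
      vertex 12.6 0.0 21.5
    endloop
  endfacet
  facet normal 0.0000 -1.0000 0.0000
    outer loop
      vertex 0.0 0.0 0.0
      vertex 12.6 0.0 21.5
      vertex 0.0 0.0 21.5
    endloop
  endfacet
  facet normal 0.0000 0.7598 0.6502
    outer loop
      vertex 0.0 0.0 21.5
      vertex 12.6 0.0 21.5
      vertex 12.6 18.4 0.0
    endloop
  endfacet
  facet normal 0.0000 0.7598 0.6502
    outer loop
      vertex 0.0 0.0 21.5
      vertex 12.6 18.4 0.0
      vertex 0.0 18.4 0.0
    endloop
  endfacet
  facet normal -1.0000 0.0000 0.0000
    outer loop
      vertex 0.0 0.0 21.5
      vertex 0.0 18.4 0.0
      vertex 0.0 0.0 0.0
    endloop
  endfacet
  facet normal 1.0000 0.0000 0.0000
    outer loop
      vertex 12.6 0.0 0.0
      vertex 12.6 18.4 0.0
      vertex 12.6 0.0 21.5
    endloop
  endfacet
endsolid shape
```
; perimeter-only toolpath
G21 ; units = mm
G90 ; absolute positioning
G28 ; home
; layer 1
G0 Z5.4
G0 X0.0 Y0.0
G1 X12.6 Y0.0
G1 X12.6 Y13.8
G1 X0.0 Y13.8
G1 X0.0 Y0.0
; layer 2
G0 Z10.8
G0 X0.0 Y0.0
G1 X12.6 Y0.0
G1 X12.6 Y9.2
G1 X0.0 Y9.2
G1 X0.0 Y0.0
; layer 3
G0 Z16.1
G0 X0.0 Y0.0
G1 X12.6 Y0.0
G1 X12.6 Y4.6
G1 X0.0 Y4.6
G1 X0.0 Y0.0
M2 ; end

The solid is a wedge (ramp): 12.6 × 18.4 mm base, rising to 21.5 mm along the y=0 edge and sloping linearly to z=0 at y=18.4. Slicing at Δz = 5.4 mm — 4 equal slices spanning the solid's height, so layer i sits at z = i·h/4 — gives 3 non-empty perimeters. Each is a 4-segment closed polygon; G0 lifts to the layer z and rapids to the start vertex, then G1 traces the edges. The cross-section shrinks linearly with z (the slice at the apex is degenerate and omitted).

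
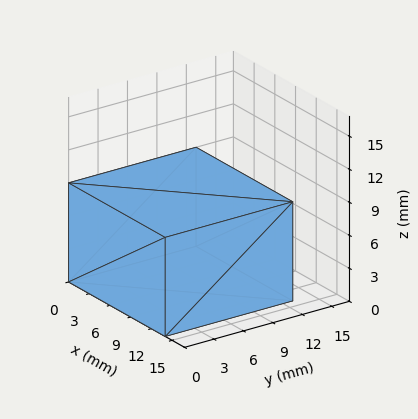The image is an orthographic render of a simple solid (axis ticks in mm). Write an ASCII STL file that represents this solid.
Reading the render: the shape is a rectangular box, roughly 14 × 13 mm footprint and 9 mm tall (dimensions read to the nearest mm from the axis ticks). For the STL, each face is triangulated and given an outward normal.

solid part
  facet normal 0.0000 0.0000 -1.0000
    outer loop
      vertex 14.00 13.00 0.00
      vertex 14.00 0.00 0.00
      vertex 0.00 0.00 0.00
    endloop
  endfacet
  facet normal 0.0000 0.0000 -1.0000
    outer loop
      vertex 0.00 13.00 0.00
      vertex 14.00 13.00 0.00
      vertex 0.00 0.00 0.00
    endloop
  endfacet
  facet normal 0.0000 0.0000 1.0000
    outer loop
      vertex 0.00 0.00 9.00
      vertex 14.00 0.00 9.00
      vertex 14.00 13.00 9.00
    endloop
  endfacet
  facet normal 0.0000 0.0000 1.0000
    outer loop
      vertex 0.00 0.00 9.00
      vertex 14.00 13.00 9.00
      vertex 0.00 13.00 9.00
    endloop
  endfacet
  facet normal 0.0000 -1.0000 0.0000
    outer loop
      vertex 0.00 0.00 0.00
      vertex 14.00 0.00 0.00
      vertex 14.00 0.00 9.00
    endloop
  endfacet
  facet normal 0.0000 -1.0000 0.0000
    outer loop
      vertex 0.00 0.00 0.00
      vertex 14.00 0.00 9.00
      vertex 0.00 0.00 9.00
    endloop
  endfacet
  facet normal 0.0000 1.0000 0.0000
    outer loop
      vertex 14.00 13.00 9.00
      vertex 14.00 13.00 0.00
      vertex 0.00 13.00 0.00
    endloop
  endfacet
  facet normal 0.0000 1.0000 0.0000
    outer loop
      vertex 0.00 13.00 9.00
      vertex 14.00 13.00 9.00
      vertex 0.00 13.00 0.00
    endloop
  endfacet
  facet normal -1.0000 0.0000 0.0000
    outer loop
      vertex 0.00 13.00 9.00
      vertex 0.00 13.00 0.00
      vertex 0.00 0.00 0.00
    endloop
  endfacet
  facet normal -1.0000 0.0000 0.0000
    outer loop
      vertex 0.00 0.00 9.00
      vertex 0.00 13.00 9.00
      vertex 0.00 0.00 0.00
    endloop
  endfacet
  facet normal 1.0000 0.0000 0.0000
    outer loop
      vertex 14.00 0.00 0.00
      vertex 14.00 13.00 0.00
      vertex 14.00 13.00 9.00
    endloop
  endfacet
  facet normal 1.0000 0.0000 0.0000
    outer loop
      vertex 14.00 0.00 0.00
      vertex 14.00 13.00 9.00
      vertex 14.00 0.00 9.00
    endloop
  endfacet
endsolid part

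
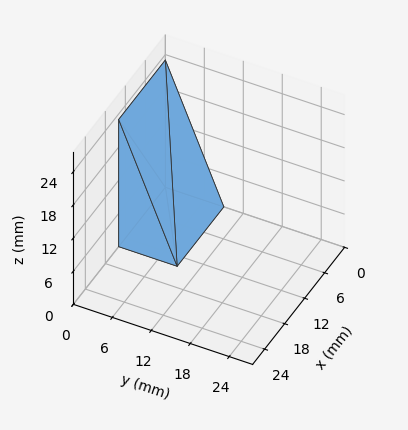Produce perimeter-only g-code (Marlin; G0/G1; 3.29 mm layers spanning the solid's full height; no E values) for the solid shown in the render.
Reading the render: the shape is a wedge (ramp): 14 × 9 mm base, rising to 23 mm along the y=0 edge and sloping linearly to z=0 at y=9 (dimensions read to the nearest mm from the axis ticks). For the g-code, the solid's height is divided into equal slices at the stated Δz and each level perimeter traced with G1 moves after a G0 lift.

; perimeter-only toolpath
G21 ; units = mm
G90 ; absolute positioning
G28 ; home
; layer 1
G0 Z3.29
G0 X0.00 Y0.00
G1 X14.00 Y0.00
G1 X14.00 Y7.71
G1 X0.00 Y7.71
G1 X0.00 Y0.00
; layer 2
G0 Z6.57
G0 X0.00 Y0.00
G1 X14.00 Y0.00
G1 X14.00 Y6.43
G1 X0.00 Y6.43
G1 X0.00 Y0.00
; layer 3
G0 Z9.86
G0 X0.00 Y0.00
G1 X14.00 Y0.00
G1 X14.00 Y5.14
G1 X0.00 Y5.14
G1 X0.00 Y0.00
; layer 4
G0 Z13.14
G0 X0.00 Y0.00
G1 X14.00 Y0.00
G1 X14.00 Y3.86
G1 X0.00 Y3.86
G1 X0.00 Y0.00
; layer 5
G0 Z16.43
G0 X0.00 Y0.00
G1 X14.00 Y0.00
G1 X14.00 Y2.57
G1 X0.00 Y2.57
G1 X0.00 Y0.00
; layer 6
G0 Z19.71
G0 X0.00 Y0.00
G1 X14.00 Y0.00
G1 X14.00 Y1.29
G1 X0.00 Y1.29
G1 X0.00 Y0.00
M2 ; end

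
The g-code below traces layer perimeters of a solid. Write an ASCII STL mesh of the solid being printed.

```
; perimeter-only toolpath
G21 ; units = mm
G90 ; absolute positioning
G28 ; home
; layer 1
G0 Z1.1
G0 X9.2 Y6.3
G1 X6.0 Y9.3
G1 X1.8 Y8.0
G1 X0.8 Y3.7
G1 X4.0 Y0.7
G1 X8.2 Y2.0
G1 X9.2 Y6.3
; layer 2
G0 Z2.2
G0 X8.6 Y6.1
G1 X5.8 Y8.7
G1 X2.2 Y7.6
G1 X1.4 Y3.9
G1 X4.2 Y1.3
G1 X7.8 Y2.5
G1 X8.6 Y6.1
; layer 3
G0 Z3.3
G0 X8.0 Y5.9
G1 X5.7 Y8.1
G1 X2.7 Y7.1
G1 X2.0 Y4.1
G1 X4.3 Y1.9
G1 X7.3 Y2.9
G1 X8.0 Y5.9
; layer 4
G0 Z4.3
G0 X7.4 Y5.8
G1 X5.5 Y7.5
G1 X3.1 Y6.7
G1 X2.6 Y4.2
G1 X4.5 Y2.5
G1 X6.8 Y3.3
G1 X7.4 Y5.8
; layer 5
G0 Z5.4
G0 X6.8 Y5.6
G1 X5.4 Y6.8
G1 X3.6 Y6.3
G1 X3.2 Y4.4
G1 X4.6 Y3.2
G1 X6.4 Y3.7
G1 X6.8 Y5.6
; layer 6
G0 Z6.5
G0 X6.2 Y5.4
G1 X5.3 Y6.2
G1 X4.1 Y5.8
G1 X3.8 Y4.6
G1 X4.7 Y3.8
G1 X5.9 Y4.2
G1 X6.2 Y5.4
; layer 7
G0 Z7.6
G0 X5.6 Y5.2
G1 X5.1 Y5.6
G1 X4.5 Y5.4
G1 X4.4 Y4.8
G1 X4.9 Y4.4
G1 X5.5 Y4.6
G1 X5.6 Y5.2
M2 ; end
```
solid part
  facet normal 0.0000 0.0000 -1.0000
    outer loop
      vertex 1.3 8.4 0.0
      vertex 6.1 9.9 0.0
      vertex 9.8 6.5 0.0
    endloop
  endfacet
  facet normal 0.0000 0.0000 -1.0000
    outer loop
      vertex 0.2 3.5 0.0
      vertex 1.3 8.4 0.0
      vertex 9.8 6.5 0.0
    endloop
  endfacet
  facet normal 0.0000 0.0000 -1.0000
    outer loop
      vertex 3.9 0.1 0.0
      vertex 0.2 3.5 0.0
      vertex 9.8 6.5 0.0
    endloop
  endfacet
  facet normal 0.0000 0.0000 -1.0000
    outer loop
      vertex 8.7 1.6 0.0
      vertex 3.9 0.1 0.0
      vertex 9.8 6.5 0.0
    endloop
  endfacet
  facet normal 0.6051 0.6585 0.4474
    outer loop
      vertex 9.8 6.5 0.0
      vertex 6.1 9.9 0.0
      vertex 5.0 5.0 8.7
    endloop
  endfacet
  facet normal -0.2668 0.8538 0.4471
    outer loop
      vertex 6.1 9.9 0.0
      vertex 1.3 8.4 0.0
      vertex 5.0 5.0 8.7
    endloop
  endfacet
  facet normal -0.8725 0.1959 0.4476
    outer loop
      vertex 1.3 8.4 0.0
      vertex 0.2 3.5 0.0
      vertex 5.0 5.0 8.7
    endloop
  endfacet
  facet normal -0.6051 -0.6585 0.4474
    outer loop
      vertex 0.2 3.5 0.0
      vertex 3.9 0.1 0.0
      vertex 5.0 5.0 8.7
    endloop
  endfacet
  facet normal 0.2668 -0.8538 0.4471
    outer loop
      vertex 3.9 0.1 0.0
      vertex 8.7 1.6 0.0
      vertex 5.0 5.0 8.7
    endloop
  endfacet
  facet normal 0.8725 -0.1959 0.4476
    outer loop
      vertex 8.7 1.6 0.0
      vertex 9.8 6.5 0.0
      vertex 5.0 5.0 8.7
    endloop
  endfacet
endsolid part

The G0 Z moves step by Δz≈1.1 mm. The G1 loops shrink linearly with z, so the solid tapers from its base footprint up to z≈8.7. Closing with a flat bottom cap and the tapered top and triangulating gives 10 facets — a regular 6-sided pyramid, base circumscribed radius ≈ 5 mm, apex at z ≈ 8.7 mm.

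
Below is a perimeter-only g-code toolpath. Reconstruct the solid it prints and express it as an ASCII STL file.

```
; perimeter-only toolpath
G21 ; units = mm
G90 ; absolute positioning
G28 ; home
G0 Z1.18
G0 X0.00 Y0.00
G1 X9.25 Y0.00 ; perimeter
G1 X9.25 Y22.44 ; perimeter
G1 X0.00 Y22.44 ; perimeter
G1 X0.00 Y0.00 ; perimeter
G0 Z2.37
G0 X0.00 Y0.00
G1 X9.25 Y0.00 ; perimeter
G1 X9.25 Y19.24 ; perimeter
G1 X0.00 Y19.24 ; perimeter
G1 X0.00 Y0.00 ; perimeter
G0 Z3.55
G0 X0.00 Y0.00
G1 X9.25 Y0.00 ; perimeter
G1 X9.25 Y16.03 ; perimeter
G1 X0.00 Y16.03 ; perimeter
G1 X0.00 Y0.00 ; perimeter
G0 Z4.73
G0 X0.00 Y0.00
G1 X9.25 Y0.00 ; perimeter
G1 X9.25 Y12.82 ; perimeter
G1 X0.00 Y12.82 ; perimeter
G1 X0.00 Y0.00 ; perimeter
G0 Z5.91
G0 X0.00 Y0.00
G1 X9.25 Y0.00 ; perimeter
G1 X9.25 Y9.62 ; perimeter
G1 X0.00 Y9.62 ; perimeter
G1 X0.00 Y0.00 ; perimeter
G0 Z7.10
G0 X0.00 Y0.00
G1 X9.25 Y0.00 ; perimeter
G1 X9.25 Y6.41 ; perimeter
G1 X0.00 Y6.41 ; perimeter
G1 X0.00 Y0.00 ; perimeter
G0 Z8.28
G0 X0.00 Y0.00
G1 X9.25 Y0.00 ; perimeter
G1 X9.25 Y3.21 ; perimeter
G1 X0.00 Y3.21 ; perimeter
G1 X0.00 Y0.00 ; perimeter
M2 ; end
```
solid part
  facet normal 0.0000 0.0000 -1.0000
    outer loop
      vertex 9.25 25.65 0.00
      vertex 9.25 0.00 0.00
      vertex 0.00 0.00 0.00
    endloop
  endfacet
  facet normal 0.0000 0.0000 -1.0000
    outer loop
      vertex 0.00 25.65 0.00
      vertex 9.25 25.65 0.00
      vertex 0.00 0.00 0.00
    endloop
  endfacet
  facet normal 0.0000 -1.0000 0.0000
    outer loop
      vertex 0.00 0.00 0.00
      vertex 9.25 0.00 0.00
      vertex 9.25 0.00 9.46
    endloop
  endfacet
  facet normal 0.0000 -1.0000 0.0000
    outer loop
      vertex 0.00 0.00 0.00
      vertex 9.25 0.00 9.46
      vertex 0.00 0.00 9.46
    endloop
  endfacet
  facet normal 0.0000 0.3460 0.9382
    outer loop
      vertex 0.00 0.00 9.46
      vertex 9.25 0.00 9.46
      vertex 9.25 25.65 0.00
    endloop
  endfacet
  facet normal 0.0000 0.3460 0.9382
    outer loop
      vertex 0.00 0.00 9.46
      vertex 9.25 25.65 0.00
      vertex 0.00 25.65 0.00
    endloop
  endfacet
  facet normal -1.0000 0.0000 0.0000
    outer loop
      vertex 0.00 0.00 9.46
      vertex 0.00 25.65 0.00
      vertex 0.00 0.00 0.00
    endloop
  endfacet
  facet normal 1.0000 0.0000 0.0000
    outer loop
      vertex 9.25 0.00 0.00
      vertex 9.25 25.65 0.00
      vertex 9.25 0.00 9.46
    endloop
  endfacet
endsolid part

The G0 Z moves step by Δz≈1.18 mm. The G1 loops shrink linearly with z, so the solid tapers from its base footprint up to z≈9.46. Closing with a flat bottom cap and the tapered top and triangulating gives 8 facets — a wedge (ramp): 9.25 × 25.6 mm base, rising to 9.46 mm along the y=0 edge and sloping linearly to z=0 at y=25.6.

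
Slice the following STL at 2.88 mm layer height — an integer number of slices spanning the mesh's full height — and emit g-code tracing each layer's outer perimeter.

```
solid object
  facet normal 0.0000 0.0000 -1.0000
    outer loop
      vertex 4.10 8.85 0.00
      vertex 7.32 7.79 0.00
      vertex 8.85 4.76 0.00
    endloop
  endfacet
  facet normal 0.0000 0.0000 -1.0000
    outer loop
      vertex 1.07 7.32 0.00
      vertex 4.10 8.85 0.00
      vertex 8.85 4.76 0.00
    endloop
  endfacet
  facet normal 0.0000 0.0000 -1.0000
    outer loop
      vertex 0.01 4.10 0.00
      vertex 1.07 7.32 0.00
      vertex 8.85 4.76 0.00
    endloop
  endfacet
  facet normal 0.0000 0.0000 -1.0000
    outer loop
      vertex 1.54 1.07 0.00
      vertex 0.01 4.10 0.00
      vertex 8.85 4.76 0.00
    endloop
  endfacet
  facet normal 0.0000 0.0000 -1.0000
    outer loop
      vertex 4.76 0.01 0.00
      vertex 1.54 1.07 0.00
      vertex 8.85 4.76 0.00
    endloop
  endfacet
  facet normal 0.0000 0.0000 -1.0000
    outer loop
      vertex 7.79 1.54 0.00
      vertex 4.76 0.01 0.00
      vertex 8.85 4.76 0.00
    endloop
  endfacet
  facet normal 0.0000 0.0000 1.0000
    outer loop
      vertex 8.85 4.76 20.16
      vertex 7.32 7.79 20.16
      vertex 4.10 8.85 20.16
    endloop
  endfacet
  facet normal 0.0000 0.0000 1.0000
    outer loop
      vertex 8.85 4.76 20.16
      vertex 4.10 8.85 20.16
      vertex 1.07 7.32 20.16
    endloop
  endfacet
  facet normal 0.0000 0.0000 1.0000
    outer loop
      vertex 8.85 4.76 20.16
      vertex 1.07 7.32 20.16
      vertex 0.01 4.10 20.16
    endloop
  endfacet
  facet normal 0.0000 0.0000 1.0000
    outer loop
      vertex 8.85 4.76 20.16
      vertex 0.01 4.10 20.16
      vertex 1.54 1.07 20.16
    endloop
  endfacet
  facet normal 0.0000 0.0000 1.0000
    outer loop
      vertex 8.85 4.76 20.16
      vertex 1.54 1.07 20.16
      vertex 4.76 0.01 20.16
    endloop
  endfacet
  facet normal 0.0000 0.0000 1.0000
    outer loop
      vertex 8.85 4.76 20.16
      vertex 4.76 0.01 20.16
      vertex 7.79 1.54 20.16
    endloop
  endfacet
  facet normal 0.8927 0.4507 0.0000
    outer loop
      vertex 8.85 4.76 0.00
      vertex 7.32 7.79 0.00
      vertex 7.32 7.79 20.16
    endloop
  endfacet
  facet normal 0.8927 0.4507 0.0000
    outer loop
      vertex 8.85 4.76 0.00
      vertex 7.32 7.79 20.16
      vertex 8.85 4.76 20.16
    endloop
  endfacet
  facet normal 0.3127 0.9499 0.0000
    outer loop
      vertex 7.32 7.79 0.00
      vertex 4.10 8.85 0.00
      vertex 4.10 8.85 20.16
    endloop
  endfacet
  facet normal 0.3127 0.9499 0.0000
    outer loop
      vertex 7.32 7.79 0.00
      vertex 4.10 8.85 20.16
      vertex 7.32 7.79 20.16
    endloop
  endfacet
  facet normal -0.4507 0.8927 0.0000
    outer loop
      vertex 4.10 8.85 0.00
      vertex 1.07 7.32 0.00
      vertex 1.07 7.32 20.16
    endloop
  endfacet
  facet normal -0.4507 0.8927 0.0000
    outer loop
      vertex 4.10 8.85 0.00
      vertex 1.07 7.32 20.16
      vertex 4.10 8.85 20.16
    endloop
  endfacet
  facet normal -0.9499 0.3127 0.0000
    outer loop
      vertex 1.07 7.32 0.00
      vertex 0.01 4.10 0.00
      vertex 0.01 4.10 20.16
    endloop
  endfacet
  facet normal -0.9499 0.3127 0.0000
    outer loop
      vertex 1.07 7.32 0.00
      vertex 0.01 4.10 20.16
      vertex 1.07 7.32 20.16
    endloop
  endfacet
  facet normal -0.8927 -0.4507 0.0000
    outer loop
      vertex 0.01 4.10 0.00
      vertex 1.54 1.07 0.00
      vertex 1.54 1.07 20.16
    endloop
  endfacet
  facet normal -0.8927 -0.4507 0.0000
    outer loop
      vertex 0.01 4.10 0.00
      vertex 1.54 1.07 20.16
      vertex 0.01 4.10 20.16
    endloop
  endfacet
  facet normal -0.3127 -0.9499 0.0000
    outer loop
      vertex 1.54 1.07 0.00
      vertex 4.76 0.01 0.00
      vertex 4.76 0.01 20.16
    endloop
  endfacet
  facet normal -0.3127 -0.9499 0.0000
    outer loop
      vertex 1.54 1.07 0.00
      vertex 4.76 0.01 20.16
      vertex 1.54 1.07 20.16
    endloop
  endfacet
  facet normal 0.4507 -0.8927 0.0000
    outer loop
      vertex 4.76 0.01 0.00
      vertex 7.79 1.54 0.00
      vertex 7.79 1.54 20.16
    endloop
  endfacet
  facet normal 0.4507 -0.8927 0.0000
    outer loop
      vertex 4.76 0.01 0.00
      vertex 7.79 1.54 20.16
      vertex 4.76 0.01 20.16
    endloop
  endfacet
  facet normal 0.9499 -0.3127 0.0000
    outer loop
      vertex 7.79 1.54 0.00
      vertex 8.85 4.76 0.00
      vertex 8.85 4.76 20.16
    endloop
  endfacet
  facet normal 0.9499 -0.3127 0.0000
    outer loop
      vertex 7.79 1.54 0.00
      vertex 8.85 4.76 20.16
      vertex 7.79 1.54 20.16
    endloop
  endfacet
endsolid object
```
; perimeter-only toolpath
G21 ; units = mm
G90 ; absolute positioning
G28 ; home
; layer 1
G0 Z2.88
G0 X8.85 Y4.76
G1 X7.32 Y7.79
G1 X4.10 Y8.85
G1 X1.07 Y7.32
G1 X0.01 Y4.10
G1 X1.54 Y1.07
G1 X4.76 Y0.01
G1 X7.79 Y1.54
G1 X8.85 Y4.76
; layer 2
G0 Z5.76
G0 X8.85 Y4.76
G1 X7.32 Y7.79
G1 X4.10 Y8.85
G1 X1.07 Y7.32
G1 X0.01 Y4.10
G1 X1.54 Y1.07
G1 X4.76 Y0.01
G1 X7.79 Y1.54
G1 X8.85 Y4.76
; layer 3
G0 Z8.64
G0 X8.85 Y4.76
G1 X7.32 Y7.79
G1 X4.10 Y8.85
G1 X1.07 Y7.32
G1 X0.01 Y4.10
G1 X1.54 Y1.07
G1 X4.76 Y0.01
G1 X7.79 Y1.54
G1 X8.85 Y4.76
; layer 4
G0 Z11.52
G0 X8.85 Y4.76
G1 X7.32 Y7.79
G1 X4.10 Y8.85
G1 X1.07 Y7.32
G1 X0.01 Y4.10
G1 X1.54 Y1.07
G1 X4.76 Y0.01
G1 X7.79 Y1.54
G1 X8.85 Y4.76
; layer 5
G0 Z14.40
G0 X8.85 Y4.76
G1 X7.32 Y7.79
G1 X4.10 Y8.85
G1 X1.07 Y7.32
G1 X0.01 Y4.10
G1 X1.54 Y1.07
G1 X4.76 Y0.01
G1 X7.79 Y1.54
G1 X8.85 Y4.76
; layer 6
G0 Z17.28
G0 X8.85 Y4.76
G1 X7.32 Y7.79
G1 X4.10 Y8.85
G1 X1.07 Y7.32
G1 X0.01 Y4.10
G1 X1.54 Y1.07
G1 X4.76 Y0.01
G1 X7.79 Y1.54
G1 X8.85 Y4.76
; layer 7
G0 Z20.16
G0 X8.85 Y4.76
G1 X7.32 Y7.79
G1 X4.10 Y8.85
G1 X1.07 Y7.32
G1 X0.01 Y4.10
G1 X1.54 Y1.07
G1 X4.76 Y0.01
G1 X7.79 Y1.54
G1 X8.85 Y4.76
M2 ; end

The solid is a regular 8-sided prism (a cylinder approximated with 8 flat sides), circumscribed radius ≈ 4.43 mm, height ≈ 20.2 mm. Slicing at Δz = 2.88 mm — 7 equal slices spanning the solid's height, so layer i sits at z = i·h/7 — gives 7 non-empty perimeters. Each is a 8-segment closed polygon; G0 lifts to the layer z and rapids to the start vertex, then G1 traces the edges.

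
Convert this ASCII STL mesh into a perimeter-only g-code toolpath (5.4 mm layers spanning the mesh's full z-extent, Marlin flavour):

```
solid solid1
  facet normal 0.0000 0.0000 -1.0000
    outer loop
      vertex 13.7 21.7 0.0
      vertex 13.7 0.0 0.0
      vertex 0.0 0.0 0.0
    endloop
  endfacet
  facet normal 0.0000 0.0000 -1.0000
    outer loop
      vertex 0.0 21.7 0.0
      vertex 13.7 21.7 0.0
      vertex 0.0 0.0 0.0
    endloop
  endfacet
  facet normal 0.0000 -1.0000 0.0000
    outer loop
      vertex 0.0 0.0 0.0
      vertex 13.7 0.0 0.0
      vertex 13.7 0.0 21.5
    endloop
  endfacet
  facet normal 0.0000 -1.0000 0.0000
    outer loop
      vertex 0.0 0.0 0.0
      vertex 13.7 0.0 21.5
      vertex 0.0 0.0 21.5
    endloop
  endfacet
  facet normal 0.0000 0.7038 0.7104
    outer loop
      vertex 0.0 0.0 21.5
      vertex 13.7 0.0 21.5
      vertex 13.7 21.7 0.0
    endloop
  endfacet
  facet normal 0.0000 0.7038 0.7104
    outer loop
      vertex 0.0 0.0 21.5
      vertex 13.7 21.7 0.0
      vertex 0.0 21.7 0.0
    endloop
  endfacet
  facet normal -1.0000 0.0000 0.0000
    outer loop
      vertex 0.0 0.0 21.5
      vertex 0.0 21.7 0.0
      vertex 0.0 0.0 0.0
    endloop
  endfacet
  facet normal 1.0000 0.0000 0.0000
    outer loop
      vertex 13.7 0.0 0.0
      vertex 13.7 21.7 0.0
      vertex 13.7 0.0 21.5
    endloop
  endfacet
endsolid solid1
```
; perimeter-only toolpath
G21 ; units = mm
G90 ; absolute positioning
G28 ; home
; layer 1
G0 Z5.4
G0 X0.0 Y0.0
G1 X13.7 Y0.0
G1 X13.7 Y16.3
G1 X0.0 Y16.3
G1 X0.0 Y0.0
; layer 2
G0 Z10.8
G0 X0.0 Y0.0
G1 X13.7 Y0.0
G1 X13.7 Y10.8
G1 X0.0 Y10.8
G1 X0.0 Y0.0
; layer 3
G0 Z16.1
G0 X0.0 Y0.0
G1 X13.7 Y0.0
G1 X13.7 Y5.4
G1 X0.0 Y5.4
G1 X0.0 Y0.0
M2 ; end

The solid is a wedge (ramp): 13.7 × 21.7 mm base, rising to 21.5 mm along the y=0 edge and sloping linearly to z=0 at y=21.7. Slicing at Δz = 5.4 mm — 4 equal slices spanning the solid's height, so layer i sits at z = i·h/4 — gives 3 non-empty perimeters. Each is a 4-segment closed polygon; G0 lifts to the layer z and rapids to the start vertex, then G1 traces the edges. The cross-section shrinks linearly with z (the slice at the apex is degenerate and omitted).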